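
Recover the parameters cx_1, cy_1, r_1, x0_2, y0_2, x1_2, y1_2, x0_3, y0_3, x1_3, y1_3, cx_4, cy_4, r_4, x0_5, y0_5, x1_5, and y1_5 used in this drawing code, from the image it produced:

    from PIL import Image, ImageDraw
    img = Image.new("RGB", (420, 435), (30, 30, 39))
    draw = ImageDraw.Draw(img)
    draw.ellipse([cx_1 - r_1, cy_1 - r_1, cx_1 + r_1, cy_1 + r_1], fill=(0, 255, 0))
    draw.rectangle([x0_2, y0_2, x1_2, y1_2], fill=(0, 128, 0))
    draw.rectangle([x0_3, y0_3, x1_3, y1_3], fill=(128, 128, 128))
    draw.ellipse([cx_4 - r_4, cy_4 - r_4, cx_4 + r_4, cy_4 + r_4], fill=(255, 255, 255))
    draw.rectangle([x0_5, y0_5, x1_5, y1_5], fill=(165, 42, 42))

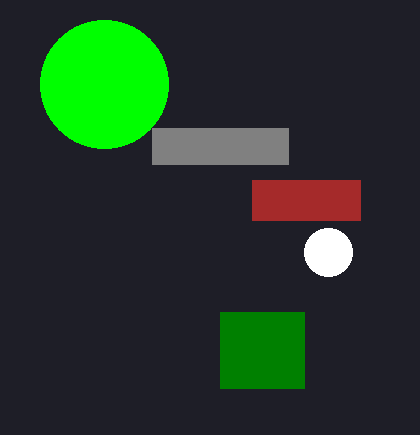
cx_1 = 104; cy_1 = 84; r_1 = 64; x0_2 = 220; y0_2 = 312; x1_2 = 304; y1_2 = 388; x0_3 = 152; y0_3 = 128; x1_3 = 288; y1_3 = 164; cx_4 = 328; cy_4 = 252; r_4 = 24; x0_5 = 252; y0_5 = 180; x1_5 = 360; y1_5 = 220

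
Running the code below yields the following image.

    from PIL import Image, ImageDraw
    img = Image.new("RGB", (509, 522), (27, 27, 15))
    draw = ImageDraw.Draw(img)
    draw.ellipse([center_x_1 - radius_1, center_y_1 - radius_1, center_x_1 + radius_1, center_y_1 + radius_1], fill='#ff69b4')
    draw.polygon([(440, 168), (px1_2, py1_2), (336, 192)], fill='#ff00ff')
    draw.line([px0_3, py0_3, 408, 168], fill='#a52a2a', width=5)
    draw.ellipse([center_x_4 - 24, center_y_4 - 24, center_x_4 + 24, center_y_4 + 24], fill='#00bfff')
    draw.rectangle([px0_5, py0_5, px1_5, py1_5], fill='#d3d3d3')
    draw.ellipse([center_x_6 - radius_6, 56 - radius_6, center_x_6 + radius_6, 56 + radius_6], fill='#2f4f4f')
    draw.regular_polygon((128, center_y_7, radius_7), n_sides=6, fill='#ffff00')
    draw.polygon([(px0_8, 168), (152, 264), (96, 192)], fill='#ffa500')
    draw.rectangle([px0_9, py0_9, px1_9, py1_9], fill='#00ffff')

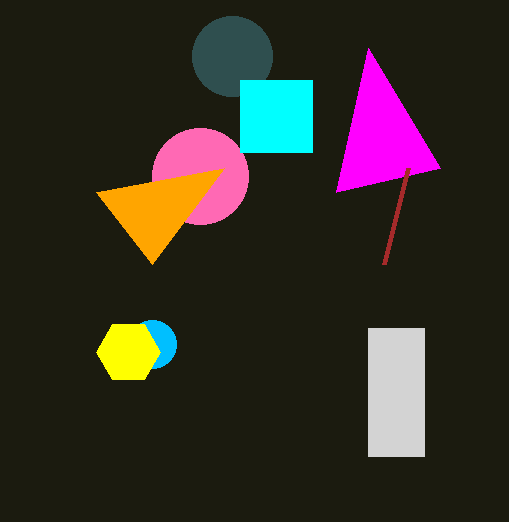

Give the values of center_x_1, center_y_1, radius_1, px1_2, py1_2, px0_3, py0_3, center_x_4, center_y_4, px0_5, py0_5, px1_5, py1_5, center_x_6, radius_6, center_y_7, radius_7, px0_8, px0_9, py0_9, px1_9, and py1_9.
center_x_1 = 200; center_y_1 = 176; radius_1 = 48; px1_2 = 368; py1_2 = 48; px0_3 = 384; py0_3 = 264; center_x_4 = 152; center_y_4 = 344; px0_5 = 368; py0_5 = 328; px1_5 = 424; py1_5 = 456; center_x_6 = 232; radius_6 = 40; center_y_7 = 352; radius_7 = 32; px0_8 = 224; px0_9 = 240; py0_9 = 80; px1_9 = 312; py1_9 = 152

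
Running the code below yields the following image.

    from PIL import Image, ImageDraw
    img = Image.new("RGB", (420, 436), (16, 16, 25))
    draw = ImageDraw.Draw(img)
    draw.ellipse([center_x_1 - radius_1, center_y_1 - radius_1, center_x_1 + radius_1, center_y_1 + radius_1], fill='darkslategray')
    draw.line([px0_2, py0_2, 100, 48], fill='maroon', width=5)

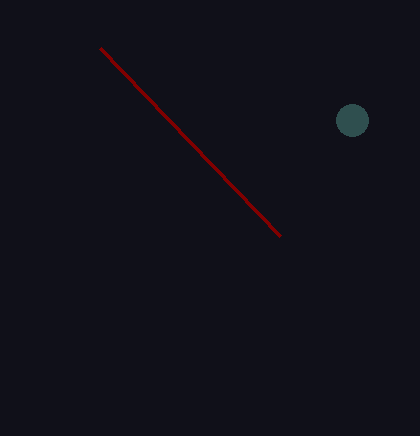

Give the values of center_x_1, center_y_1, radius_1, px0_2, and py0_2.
center_x_1 = 352; center_y_1 = 120; radius_1 = 16; px0_2 = 280; py0_2 = 236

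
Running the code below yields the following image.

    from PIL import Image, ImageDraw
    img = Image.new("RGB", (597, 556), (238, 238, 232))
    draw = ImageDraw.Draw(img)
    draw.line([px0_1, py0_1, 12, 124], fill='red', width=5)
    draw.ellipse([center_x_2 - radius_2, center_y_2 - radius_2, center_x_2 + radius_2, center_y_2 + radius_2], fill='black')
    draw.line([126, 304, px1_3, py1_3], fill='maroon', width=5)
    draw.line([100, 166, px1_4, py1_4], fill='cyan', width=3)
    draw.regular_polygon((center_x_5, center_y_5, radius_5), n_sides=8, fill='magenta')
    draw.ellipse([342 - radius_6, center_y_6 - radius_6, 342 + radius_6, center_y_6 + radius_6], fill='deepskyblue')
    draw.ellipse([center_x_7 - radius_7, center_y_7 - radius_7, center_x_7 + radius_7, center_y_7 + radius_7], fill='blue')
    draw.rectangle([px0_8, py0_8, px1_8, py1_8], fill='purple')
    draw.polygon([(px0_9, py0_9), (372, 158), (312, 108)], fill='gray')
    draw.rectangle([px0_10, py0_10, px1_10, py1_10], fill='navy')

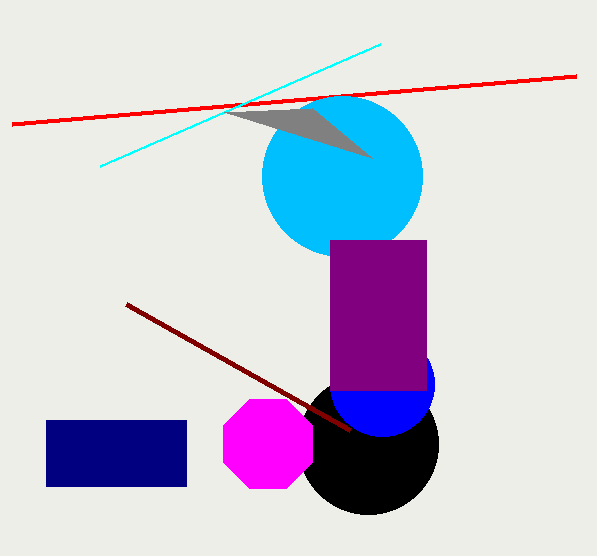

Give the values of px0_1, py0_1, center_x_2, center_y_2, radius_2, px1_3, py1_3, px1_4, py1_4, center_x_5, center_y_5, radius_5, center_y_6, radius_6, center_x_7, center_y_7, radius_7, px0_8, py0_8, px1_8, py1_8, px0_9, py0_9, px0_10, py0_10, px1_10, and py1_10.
px0_1 = 576, py0_1 = 76, center_x_2 = 368, center_y_2 = 444, radius_2 = 70, px1_3 = 350, py1_3 = 430, px1_4 = 380, py1_4 = 44, center_x_5 = 268, center_y_5 = 444, radius_5 = 48, center_y_6 = 176, radius_6 = 80, center_x_7 = 382, center_y_7 = 384, radius_7 = 52, px0_8 = 330, py0_8 = 240, px1_8 = 426, py1_8 = 390, px0_9 = 224, py0_9 = 112, px0_10 = 46, py0_10 = 420, px1_10 = 186, py1_10 = 486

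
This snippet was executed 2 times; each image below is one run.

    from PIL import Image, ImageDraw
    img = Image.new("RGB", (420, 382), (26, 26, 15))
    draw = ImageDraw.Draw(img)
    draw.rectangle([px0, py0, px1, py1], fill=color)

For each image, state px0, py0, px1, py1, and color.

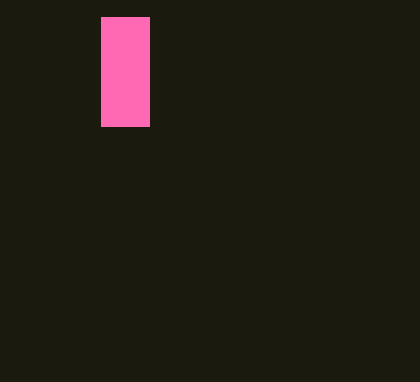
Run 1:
px0 = 101
py0 = 17
px1 = 149
py1 = 126
color = 'hotpink'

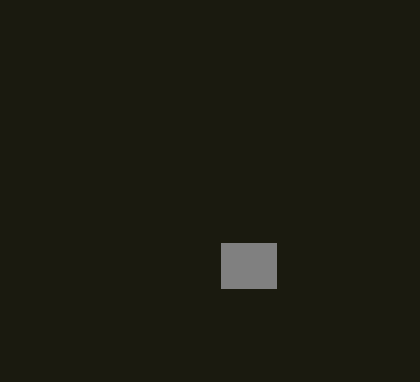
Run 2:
px0 = 221, py0 = 243, px1 = 276, py1 = 288, color = 'gray'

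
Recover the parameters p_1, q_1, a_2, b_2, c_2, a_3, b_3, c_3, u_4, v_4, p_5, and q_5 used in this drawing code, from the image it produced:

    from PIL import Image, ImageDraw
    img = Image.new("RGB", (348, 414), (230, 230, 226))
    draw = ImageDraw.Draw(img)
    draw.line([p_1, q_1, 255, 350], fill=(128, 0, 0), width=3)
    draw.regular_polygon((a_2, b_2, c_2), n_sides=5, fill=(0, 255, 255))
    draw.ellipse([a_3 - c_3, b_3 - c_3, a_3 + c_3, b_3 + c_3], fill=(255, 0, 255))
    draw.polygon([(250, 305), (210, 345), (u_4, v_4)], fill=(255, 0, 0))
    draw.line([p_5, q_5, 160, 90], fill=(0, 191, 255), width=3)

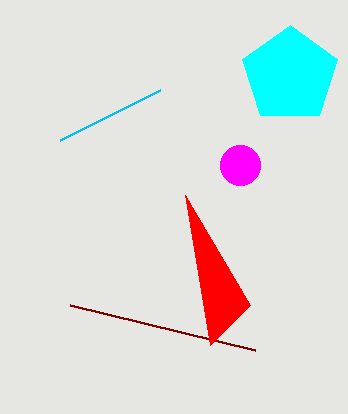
p_1 = 70; q_1 = 305; a_2 = 290; b_2 = 75; c_2 = 50; a_3 = 240; b_3 = 165; c_3 = 20; u_4 = 185; v_4 = 195; p_5 = 60; q_5 = 140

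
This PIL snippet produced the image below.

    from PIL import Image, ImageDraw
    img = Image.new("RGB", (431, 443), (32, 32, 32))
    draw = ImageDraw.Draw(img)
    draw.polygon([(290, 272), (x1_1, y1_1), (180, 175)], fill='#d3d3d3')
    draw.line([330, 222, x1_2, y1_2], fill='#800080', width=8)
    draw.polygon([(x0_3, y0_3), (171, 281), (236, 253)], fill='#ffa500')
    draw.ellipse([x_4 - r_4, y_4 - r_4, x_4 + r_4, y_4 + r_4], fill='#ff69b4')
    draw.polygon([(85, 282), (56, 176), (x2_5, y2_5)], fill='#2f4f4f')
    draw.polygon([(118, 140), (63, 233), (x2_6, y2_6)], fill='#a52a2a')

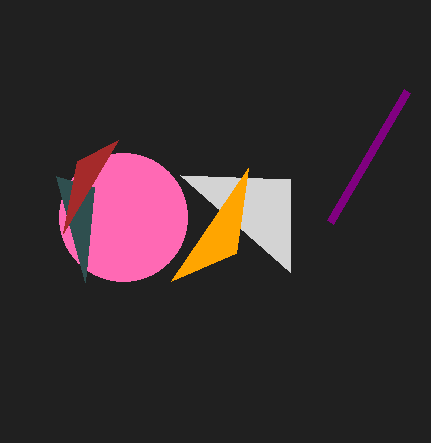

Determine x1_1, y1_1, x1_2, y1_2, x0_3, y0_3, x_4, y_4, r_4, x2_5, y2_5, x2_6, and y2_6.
x1_1 = 290
y1_1 = 179
x1_2 = 407
y1_2 = 91
x0_3 = 248
y0_3 = 168
x_4 = 123
y_4 = 217
r_4 = 64
x2_5 = 94
y2_5 = 187
x2_6 = 77
y2_6 = 161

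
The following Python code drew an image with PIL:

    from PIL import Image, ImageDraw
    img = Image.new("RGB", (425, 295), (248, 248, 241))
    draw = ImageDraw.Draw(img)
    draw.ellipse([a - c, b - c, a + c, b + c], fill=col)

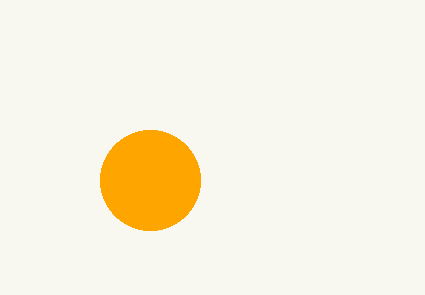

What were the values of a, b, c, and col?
a = 150, b = 180, c = 50, col = 'orange'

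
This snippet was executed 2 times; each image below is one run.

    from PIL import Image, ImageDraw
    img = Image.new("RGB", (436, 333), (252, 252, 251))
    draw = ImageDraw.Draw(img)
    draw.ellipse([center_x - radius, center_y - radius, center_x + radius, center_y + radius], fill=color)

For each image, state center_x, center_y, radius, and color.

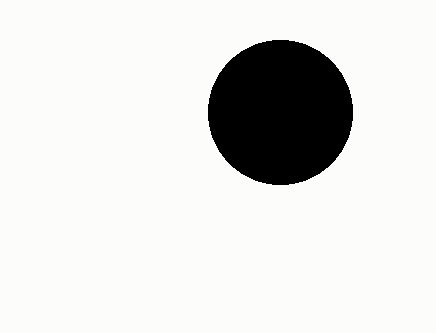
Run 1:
center_x = 280; center_y = 112; radius = 72; color = 'black'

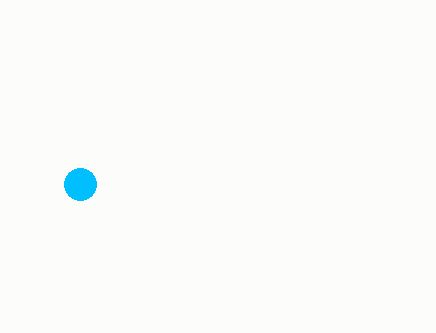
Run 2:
center_x = 80; center_y = 184; radius = 16; color = 'deepskyblue'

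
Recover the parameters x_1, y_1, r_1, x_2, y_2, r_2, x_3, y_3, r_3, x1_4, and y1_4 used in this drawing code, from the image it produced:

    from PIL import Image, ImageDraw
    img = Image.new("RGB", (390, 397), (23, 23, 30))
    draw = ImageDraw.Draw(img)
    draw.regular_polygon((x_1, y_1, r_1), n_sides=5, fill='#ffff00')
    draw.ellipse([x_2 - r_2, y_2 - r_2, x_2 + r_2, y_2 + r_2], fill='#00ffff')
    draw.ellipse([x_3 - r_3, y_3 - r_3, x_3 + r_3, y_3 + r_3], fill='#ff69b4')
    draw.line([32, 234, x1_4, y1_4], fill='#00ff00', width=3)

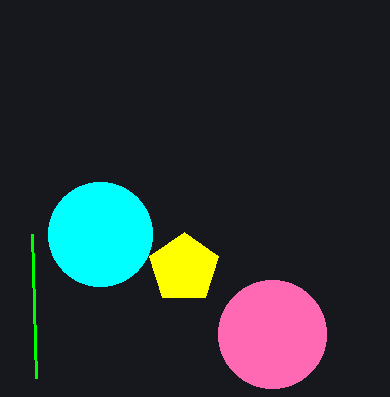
x_1 = 184; y_1 = 268; r_1 = 36; x_2 = 100; y_2 = 234; r_2 = 52; x_3 = 272; y_3 = 334; r_3 = 54; x1_4 = 36; y1_4 = 378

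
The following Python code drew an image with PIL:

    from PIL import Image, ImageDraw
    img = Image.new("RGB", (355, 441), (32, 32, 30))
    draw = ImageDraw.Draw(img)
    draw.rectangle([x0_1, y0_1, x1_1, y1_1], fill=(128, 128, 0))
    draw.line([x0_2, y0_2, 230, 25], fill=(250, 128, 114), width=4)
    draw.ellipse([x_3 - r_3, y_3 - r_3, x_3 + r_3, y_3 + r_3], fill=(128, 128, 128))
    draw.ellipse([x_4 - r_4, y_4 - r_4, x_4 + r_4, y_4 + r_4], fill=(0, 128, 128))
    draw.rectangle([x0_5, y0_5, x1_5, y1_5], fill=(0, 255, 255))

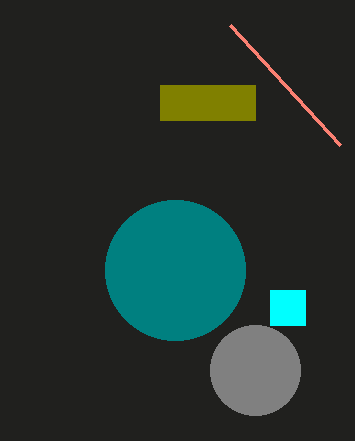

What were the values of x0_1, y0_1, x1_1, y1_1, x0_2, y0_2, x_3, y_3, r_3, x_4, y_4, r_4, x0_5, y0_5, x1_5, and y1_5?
x0_1 = 160, y0_1 = 85, x1_1 = 255, y1_1 = 120, x0_2 = 340, y0_2 = 145, x_3 = 255, y_3 = 370, r_3 = 45, x_4 = 175, y_4 = 270, r_4 = 70, x0_5 = 270, y0_5 = 290, x1_5 = 305, y1_5 = 325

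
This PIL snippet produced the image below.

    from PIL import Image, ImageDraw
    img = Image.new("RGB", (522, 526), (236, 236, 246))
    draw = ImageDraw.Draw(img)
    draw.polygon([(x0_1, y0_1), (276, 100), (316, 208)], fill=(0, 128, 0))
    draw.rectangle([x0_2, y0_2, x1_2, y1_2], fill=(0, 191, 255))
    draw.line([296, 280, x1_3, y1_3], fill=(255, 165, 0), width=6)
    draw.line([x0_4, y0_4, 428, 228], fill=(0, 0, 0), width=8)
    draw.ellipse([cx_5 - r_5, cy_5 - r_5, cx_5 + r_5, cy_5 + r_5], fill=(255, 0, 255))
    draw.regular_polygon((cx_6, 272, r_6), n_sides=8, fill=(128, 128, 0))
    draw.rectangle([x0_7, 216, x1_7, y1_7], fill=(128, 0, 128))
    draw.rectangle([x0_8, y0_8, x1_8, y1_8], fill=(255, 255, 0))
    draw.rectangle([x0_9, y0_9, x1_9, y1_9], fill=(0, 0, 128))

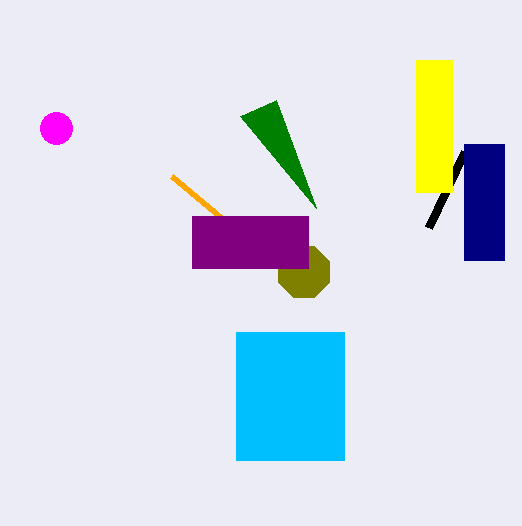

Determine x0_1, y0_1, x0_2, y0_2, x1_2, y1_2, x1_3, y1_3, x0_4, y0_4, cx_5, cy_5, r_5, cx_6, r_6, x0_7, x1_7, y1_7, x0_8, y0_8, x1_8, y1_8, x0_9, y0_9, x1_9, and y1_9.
x0_1 = 240; y0_1 = 116; x0_2 = 236; y0_2 = 332; x1_2 = 344; y1_2 = 460; x1_3 = 172; y1_3 = 176; x0_4 = 464; y0_4 = 152; cx_5 = 56; cy_5 = 128; r_5 = 16; cx_6 = 304; r_6 = 28; x0_7 = 192; x1_7 = 308; y1_7 = 268; x0_8 = 416; y0_8 = 60; x1_8 = 452; y1_8 = 192; x0_9 = 464; y0_9 = 144; x1_9 = 504; y1_9 = 260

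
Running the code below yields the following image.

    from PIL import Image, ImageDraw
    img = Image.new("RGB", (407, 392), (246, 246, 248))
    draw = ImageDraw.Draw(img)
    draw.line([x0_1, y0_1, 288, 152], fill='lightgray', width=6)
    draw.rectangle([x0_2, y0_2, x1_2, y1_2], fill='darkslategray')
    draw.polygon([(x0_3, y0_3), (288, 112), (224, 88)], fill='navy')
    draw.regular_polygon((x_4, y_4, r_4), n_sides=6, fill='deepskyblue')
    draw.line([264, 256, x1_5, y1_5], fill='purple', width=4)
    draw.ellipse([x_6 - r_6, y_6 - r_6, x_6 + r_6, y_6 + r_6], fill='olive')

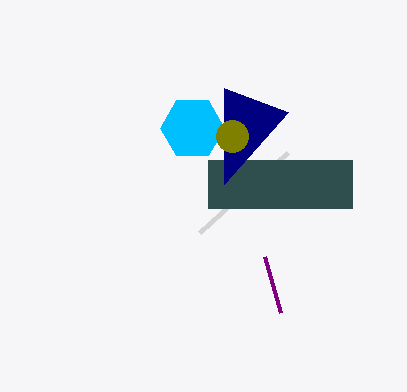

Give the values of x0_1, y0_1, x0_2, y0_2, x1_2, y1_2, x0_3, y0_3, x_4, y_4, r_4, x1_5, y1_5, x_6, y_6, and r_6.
x0_1 = 200; y0_1 = 232; x0_2 = 208; y0_2 = 160; x1_2 = 352; y1_2 = 208; x0_3 = 224; y0_3 = 184; x_4 = 192; y_4 = 128; r_4 = 32; x1_5 = 280; y1_5 = 312; x_6 = 232; y_6 = 136; r_6 = 16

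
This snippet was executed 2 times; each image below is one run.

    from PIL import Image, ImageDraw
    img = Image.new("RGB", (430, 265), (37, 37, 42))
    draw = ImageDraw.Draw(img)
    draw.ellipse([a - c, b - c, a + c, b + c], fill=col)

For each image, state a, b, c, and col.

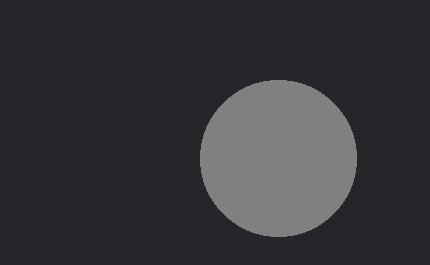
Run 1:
a = 278
b = 158
c = 78
col = 'gray'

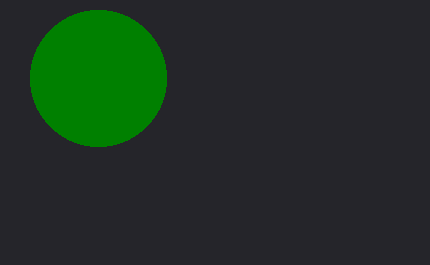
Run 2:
a = 98; b = 78; c = 68; col = 'green'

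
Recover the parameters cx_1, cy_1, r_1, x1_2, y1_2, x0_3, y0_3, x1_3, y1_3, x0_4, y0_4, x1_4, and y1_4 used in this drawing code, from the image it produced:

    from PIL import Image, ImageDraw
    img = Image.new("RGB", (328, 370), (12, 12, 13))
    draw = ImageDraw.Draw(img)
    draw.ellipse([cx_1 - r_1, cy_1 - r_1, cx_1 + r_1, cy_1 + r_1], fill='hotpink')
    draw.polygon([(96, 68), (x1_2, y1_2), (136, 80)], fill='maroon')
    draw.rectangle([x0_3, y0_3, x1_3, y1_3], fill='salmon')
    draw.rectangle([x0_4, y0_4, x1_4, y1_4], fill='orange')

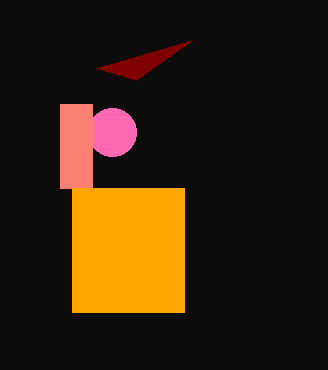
cx_1 = 112, cy_1 = 132, r_1 = 24, x1_2 = 192, y1_2 = 40, x0_3 = 60, y0_3 = 104, x1_3 = 92, y1_3 = 188, x0_4 = 72, y0_4 = 188, x1_4 = 184, y1_4 = 312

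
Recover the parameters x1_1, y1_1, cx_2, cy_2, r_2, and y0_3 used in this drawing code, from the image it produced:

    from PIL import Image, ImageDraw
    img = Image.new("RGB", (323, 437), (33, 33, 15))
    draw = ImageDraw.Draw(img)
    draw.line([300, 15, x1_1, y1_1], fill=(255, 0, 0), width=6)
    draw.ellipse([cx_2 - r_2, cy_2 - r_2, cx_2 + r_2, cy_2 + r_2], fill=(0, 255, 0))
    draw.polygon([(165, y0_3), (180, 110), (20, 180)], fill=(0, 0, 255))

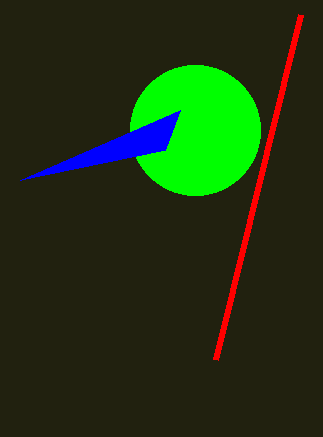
x1_1 = 215
y1_1 = 360
cx_2 = 195
cy_2 = 130
r_2 = 65
y0_3 = 150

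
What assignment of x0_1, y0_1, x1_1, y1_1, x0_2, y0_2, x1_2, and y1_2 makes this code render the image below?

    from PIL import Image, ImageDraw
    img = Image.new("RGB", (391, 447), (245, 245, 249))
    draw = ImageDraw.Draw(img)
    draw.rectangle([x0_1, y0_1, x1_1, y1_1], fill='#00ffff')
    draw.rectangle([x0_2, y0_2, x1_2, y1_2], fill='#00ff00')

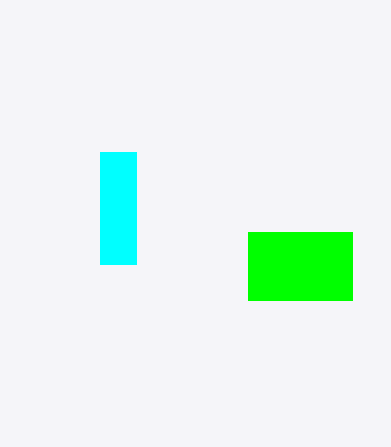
x0_1 = 100; y0_1 = 152; x1_1 = 136; y1_1 = 264; x0_2 = 248; y0_2 = 232; x1_2 = 352; y1_2 = 300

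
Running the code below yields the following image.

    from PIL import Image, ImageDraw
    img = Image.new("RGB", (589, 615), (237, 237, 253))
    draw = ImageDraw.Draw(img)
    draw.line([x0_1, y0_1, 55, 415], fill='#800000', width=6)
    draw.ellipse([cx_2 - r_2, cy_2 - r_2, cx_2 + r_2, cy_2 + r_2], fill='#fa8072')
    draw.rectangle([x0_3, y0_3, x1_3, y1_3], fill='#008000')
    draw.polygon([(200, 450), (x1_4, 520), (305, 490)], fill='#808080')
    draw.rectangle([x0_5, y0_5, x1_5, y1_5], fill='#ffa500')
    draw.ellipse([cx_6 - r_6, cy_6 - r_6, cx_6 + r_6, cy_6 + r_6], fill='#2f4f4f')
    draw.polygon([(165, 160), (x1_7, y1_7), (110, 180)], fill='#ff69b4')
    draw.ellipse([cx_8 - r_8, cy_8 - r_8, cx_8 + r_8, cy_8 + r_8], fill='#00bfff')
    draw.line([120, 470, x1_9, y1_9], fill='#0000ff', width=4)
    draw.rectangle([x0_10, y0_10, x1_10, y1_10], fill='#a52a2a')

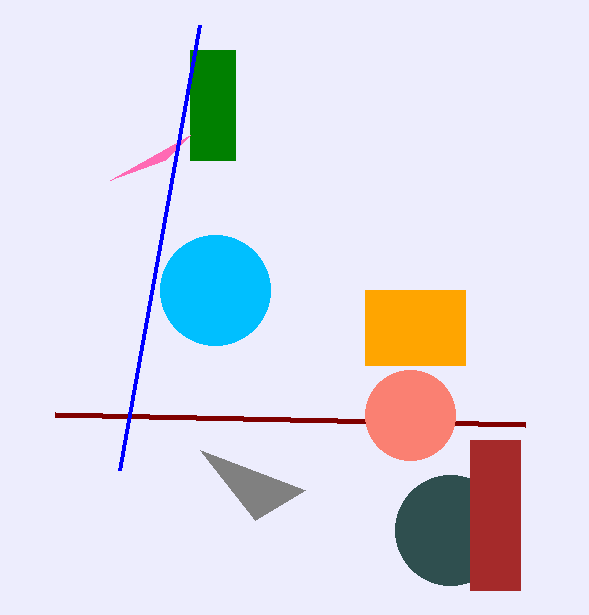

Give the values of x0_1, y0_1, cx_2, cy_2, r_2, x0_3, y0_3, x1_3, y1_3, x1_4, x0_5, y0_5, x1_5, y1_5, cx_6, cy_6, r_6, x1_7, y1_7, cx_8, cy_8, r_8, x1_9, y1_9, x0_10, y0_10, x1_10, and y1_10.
x0_1 = 525; y0_1 = 425; cx_2 = 410; cy_2 = 415; r_2 = 45; x0_3 = 190; y0_3 = 50; x1_3 = 235; y1_3 = 160; x1_4 = 255; x0_5 = 365; y0_5 = 290; x1_5 = 465; y1_5 = 365; cx_6 = 450; cy_6 = 530; r_6 = 55; x1_7 = 190; y1_7 = 135; cx_8 = 215; cy_8 = 290; r_8 = 55; x1_9 = 200; y1_9 = 25; x0_10 = 470; y0_10 = 440; x1_10 = 520; y1_10 = 590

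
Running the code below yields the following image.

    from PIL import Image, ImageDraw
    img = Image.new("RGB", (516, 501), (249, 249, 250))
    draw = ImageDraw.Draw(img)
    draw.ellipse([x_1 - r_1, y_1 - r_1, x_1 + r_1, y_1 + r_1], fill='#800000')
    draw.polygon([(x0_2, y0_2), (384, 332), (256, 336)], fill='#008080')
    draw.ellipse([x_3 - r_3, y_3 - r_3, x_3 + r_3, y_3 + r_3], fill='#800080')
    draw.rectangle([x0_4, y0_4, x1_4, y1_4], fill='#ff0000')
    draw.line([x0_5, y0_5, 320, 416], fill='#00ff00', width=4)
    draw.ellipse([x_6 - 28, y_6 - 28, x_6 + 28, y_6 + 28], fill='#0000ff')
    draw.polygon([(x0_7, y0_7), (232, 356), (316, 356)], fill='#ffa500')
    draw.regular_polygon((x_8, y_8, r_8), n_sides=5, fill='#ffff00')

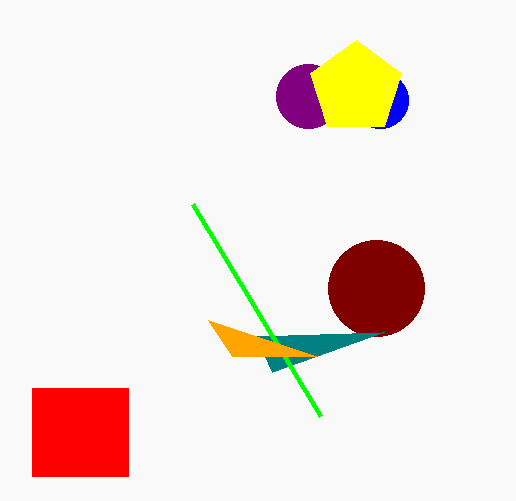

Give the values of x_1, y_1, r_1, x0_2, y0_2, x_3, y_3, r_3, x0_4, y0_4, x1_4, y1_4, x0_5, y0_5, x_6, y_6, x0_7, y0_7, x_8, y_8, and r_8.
x_1 = 376; y_1 = 288; r_1 = 48; x0_2 = 272; y0_2 = 372; x_3 = 308; y_3 = 96; r_3 = 32; x0_4 = 32; y0_4 = 388; x1_4 = 128; y1_4 = 476; x0_5 = 192; y0_5 = 204; x_6 = 380; y_6 = 100; x0_7 = 208; y0_7 = 320; x_8 = 356; y_8 = 88; r_8 = 48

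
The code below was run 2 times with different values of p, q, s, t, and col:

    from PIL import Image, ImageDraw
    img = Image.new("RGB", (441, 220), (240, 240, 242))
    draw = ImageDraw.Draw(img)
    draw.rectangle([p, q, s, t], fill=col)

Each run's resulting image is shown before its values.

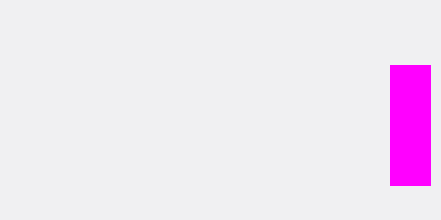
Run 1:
p = 390
q = 65
s = 430
t = 185
col = 'magenta'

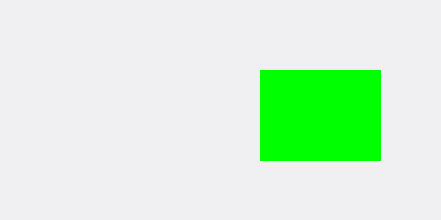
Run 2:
p = 260; q = 70; s = 380; t = 160; col = 'lime'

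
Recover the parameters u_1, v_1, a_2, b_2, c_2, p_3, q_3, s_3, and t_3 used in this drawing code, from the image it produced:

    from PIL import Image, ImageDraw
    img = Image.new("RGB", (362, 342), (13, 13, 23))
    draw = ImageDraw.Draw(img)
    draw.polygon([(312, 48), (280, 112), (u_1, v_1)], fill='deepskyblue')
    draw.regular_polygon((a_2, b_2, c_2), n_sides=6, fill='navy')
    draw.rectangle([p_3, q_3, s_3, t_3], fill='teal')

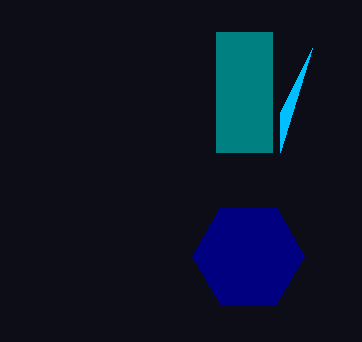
u_1 = 280, v_1 = 152, a_2 = 248, b_2 = 256, c_2 = 56, p_3 = 216, q_3 = 32, s_3 = 272, t_3 = 152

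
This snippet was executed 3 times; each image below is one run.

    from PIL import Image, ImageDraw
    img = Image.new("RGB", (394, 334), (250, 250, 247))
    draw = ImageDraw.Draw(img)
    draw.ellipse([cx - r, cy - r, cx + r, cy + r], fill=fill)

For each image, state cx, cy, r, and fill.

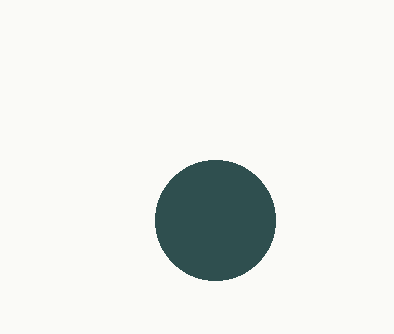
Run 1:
cx = 215, cy = 220, r = 60, fill = 'darkslategray'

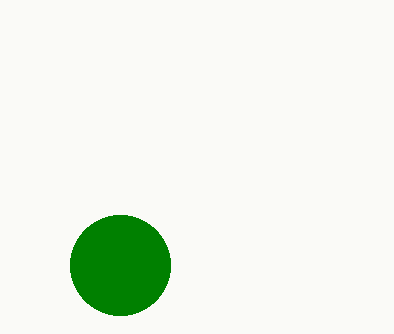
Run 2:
cx = 120
cy = 265
r = 50
fill = 'green'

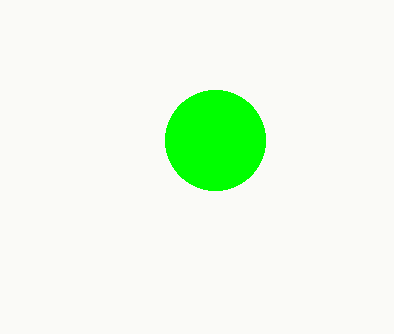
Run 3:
cx = 215, cy = 140, r = 50, fill = 'lime'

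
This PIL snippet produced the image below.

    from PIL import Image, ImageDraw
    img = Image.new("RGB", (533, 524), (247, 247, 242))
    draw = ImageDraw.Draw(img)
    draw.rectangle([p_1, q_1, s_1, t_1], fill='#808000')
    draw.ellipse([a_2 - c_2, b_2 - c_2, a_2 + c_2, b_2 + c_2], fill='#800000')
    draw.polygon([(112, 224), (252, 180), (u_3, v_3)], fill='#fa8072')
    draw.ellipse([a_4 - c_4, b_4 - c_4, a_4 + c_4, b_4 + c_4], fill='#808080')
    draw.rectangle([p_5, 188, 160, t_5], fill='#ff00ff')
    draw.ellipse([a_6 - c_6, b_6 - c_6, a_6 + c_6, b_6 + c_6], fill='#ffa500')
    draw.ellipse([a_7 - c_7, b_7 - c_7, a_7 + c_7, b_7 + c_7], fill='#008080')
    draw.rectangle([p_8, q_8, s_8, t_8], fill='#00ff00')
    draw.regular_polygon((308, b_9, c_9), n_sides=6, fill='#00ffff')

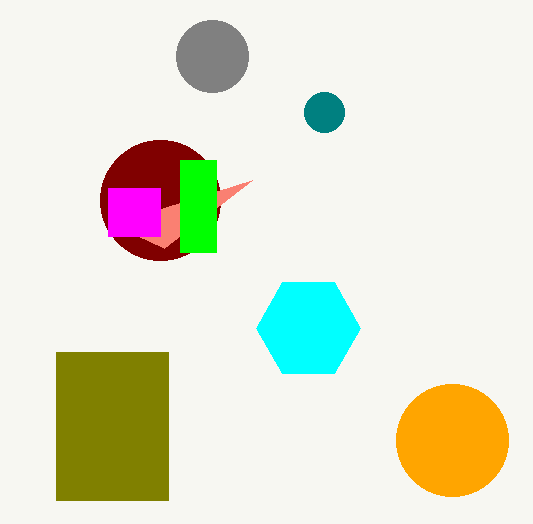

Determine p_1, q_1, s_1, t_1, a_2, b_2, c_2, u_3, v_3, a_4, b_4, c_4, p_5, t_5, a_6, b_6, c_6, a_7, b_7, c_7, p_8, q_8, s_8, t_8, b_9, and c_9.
p_1 = 56, q_1 = 352, s_1 = 168, t_1 = 500, a_2 = 160, b_2 = 200, c_2 = 60, u_3 = 164, v_3 = 248, a_4 = 212, b_4 = 56, c_4 = 36, p_5 = 108, t_5 = 236, a_6 = 452, b_6 = 440, c_6 = 56, a_7 = 324, b_7 = 112, c_7 = 20, p_8 = 180, q_8 = 160, s_8 = 216, t_8 = 252, b_9 = 328, c_9 = 52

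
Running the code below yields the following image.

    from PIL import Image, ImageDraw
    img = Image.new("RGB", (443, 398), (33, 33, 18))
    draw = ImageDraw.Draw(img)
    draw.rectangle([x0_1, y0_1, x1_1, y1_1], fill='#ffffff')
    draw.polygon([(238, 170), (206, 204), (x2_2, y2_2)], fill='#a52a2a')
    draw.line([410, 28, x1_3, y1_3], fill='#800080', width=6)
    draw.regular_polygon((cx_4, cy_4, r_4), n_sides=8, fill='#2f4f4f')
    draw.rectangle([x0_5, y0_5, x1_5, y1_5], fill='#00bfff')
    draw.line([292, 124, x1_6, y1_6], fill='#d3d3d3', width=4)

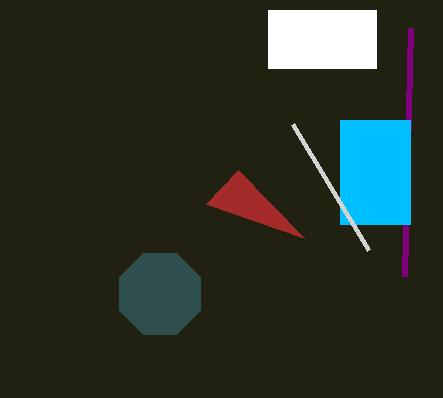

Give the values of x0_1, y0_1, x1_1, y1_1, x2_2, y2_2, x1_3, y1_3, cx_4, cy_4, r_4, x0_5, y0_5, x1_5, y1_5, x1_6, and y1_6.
x0_1 = 268
y0_1 = 10
x1_1 = 376
y1_1 = 68
x2_2 = 304
y2_2 = 238
x1_3 = 404
y1_3 = 276
cx_4 = 160
cy_4 = 294
r_4 = 44
x0_5 = 340
y0_5 = 120
x1_5 = 410
y1_5 = 224
x1_6 = 368
y1_6 = 250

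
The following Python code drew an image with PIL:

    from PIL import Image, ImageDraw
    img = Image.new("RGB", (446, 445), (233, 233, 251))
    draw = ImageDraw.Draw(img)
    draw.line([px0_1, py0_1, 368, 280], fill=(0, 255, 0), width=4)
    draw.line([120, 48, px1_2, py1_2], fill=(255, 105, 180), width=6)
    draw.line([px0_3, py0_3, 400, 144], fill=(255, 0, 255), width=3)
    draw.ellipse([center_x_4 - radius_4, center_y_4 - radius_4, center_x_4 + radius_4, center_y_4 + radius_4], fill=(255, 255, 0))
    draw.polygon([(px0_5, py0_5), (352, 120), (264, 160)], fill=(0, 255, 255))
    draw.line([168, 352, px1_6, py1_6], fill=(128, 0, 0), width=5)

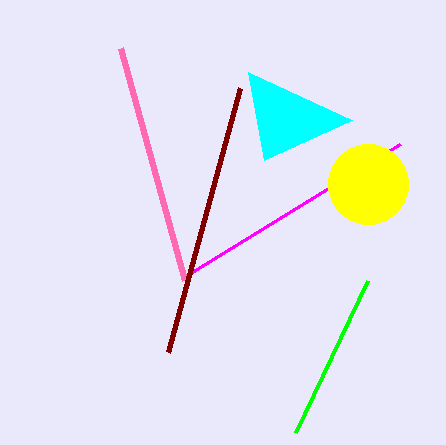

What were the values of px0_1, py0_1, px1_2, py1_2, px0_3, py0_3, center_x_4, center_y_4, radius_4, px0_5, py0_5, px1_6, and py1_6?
px0_1 = 296
py0_1 = 432
px1_2 = 184
py1_2 = 280
px0_3 = 192
py0_3 = 272
center_x_4 = 368
center_y_4 = 184
radius_4 = 40
px0_5 = 248
py0_5 = 72
px1_6 = 240
py1_6 = 88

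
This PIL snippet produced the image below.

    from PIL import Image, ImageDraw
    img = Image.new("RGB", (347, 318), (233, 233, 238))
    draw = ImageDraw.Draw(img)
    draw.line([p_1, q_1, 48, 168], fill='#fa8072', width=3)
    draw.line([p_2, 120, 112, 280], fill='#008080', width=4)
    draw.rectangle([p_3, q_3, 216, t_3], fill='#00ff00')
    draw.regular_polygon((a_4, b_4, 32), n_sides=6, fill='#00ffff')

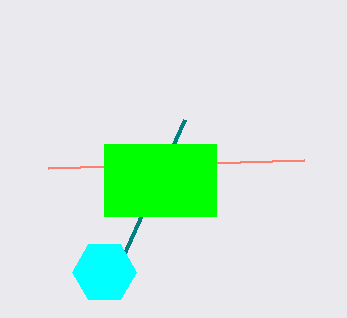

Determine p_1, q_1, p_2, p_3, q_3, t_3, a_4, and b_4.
p_1 = 304; q_1 = 160; p_2 = 184; p_3 = 104; q_3 = 144; t_3 = 216; a_4 = 104; b_4 = 272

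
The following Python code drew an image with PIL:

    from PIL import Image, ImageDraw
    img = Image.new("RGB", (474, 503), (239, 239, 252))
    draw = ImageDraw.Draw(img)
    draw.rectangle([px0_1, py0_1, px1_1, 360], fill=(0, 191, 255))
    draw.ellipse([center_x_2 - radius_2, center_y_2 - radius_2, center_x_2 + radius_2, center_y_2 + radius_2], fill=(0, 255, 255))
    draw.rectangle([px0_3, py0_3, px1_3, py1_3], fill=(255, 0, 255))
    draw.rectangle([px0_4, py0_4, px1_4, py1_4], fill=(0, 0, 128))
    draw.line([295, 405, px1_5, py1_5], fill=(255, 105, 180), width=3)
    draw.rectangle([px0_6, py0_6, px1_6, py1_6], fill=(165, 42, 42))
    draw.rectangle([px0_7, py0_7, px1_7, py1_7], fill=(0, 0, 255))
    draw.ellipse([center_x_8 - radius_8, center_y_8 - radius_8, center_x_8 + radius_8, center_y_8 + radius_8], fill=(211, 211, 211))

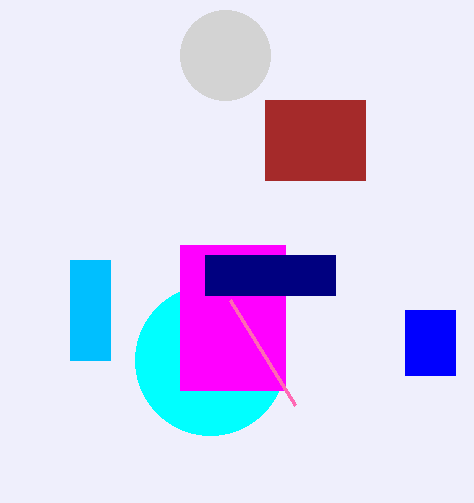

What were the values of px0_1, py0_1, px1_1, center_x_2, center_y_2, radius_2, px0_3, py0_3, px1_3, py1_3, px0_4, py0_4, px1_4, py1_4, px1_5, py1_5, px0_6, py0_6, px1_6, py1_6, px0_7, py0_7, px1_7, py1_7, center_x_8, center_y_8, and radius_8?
px0_1 = 70, py0_1 = 260, px1_1 = 110, center_x_2 = 210, center_y_2 = 360, radius_2 = 75, px0_3 = 180, py0_3 = 245, px1_3 = 285, py1_3 = 390, px0_4 = 205, py0_4 = 255, px1_4 = 335, py1_4 = 295, px1_5 = 230, py1_5 = 300, px0_6 = 265, py0_6 = 100, px1_6 = 365, py1_6 = 180, px0_7 = 405, py0_7 = 310, px1_7 = 455, py1_7 = 375, center_x_8 = 225, center_y_8 = 55, radius_8 = 45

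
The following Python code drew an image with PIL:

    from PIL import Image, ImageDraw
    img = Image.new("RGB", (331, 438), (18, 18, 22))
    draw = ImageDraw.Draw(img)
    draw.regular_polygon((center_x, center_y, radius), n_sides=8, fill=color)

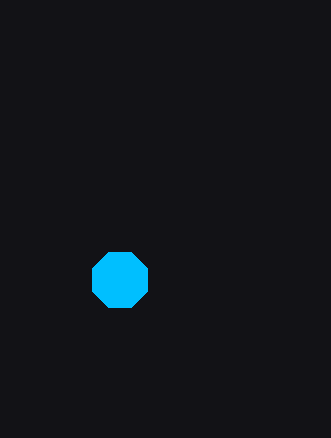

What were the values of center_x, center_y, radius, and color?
center_x = 120
center_y = 280
radius = 30
color = 'deepskyblue'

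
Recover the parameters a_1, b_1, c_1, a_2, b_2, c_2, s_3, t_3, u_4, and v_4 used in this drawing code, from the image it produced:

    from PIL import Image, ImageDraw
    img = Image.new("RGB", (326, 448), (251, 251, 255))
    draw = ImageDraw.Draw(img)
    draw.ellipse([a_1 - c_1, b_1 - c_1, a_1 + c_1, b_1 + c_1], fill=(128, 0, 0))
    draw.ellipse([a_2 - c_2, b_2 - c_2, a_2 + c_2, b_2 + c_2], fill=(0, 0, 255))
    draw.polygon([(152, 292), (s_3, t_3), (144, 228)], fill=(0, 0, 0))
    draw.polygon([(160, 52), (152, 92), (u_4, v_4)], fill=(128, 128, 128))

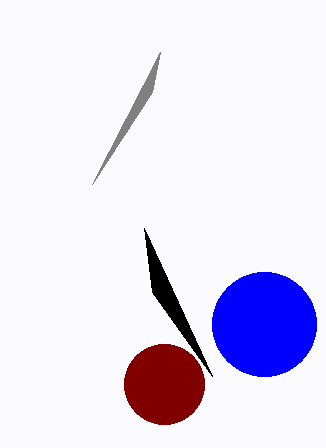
a_1 = 164, b_1 = 384, c_1 = 40, a_2 = 264, b_2 = 324, c_2 = 52, s_3 = 212, t_3 = 376, u_4 = 92, v_4 = 184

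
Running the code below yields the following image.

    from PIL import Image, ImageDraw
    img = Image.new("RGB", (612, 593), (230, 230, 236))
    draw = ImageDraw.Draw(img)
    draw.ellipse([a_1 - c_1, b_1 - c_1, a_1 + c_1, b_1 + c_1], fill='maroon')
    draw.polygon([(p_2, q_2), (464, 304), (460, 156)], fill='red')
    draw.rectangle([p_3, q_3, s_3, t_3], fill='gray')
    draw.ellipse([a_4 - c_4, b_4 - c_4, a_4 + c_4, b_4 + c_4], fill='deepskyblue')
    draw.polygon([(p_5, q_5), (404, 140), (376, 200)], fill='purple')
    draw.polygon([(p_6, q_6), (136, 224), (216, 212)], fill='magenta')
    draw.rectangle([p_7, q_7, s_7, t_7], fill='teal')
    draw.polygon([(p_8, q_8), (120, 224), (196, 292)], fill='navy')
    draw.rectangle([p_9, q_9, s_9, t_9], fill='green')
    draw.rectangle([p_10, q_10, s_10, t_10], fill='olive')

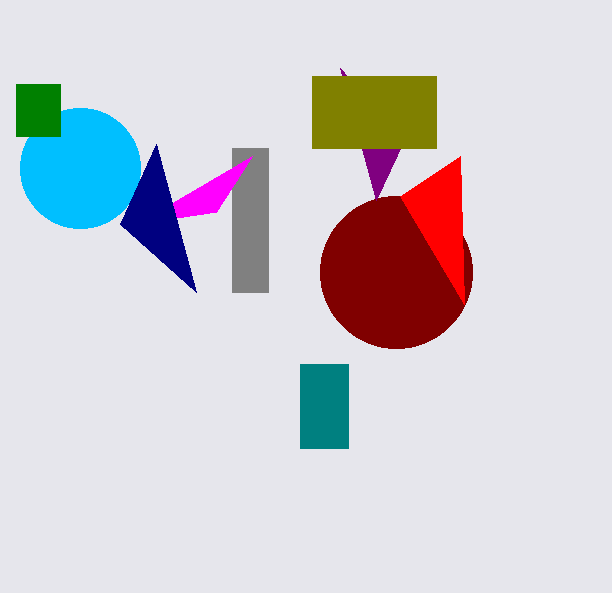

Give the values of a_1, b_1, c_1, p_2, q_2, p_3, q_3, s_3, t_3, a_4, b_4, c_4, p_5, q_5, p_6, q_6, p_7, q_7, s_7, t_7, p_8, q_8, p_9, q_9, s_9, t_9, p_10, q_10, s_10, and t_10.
a_1 = 396, b_1 = 272, c_1 = 76, p_2 = 400, q_2 = 196, p_3 = 232, q_3 = 148, s_3 = 268, t_3 = 292, a_4 = 80, b_4 = 168, c_4 = 60, p_5 = 340, q_5 = 68, p_6 = 252, q_6 = 156, p_7 = 300, q_7 = 364, s_7 = 348, t_7 = 448, p_8 = 156, q_8 = 144, p_9 = 16, q_9 = 84, s_9 = 60, t_9 = 136, p_10 = 312, q_10 = 76, s_10 = 436, t_10 = 148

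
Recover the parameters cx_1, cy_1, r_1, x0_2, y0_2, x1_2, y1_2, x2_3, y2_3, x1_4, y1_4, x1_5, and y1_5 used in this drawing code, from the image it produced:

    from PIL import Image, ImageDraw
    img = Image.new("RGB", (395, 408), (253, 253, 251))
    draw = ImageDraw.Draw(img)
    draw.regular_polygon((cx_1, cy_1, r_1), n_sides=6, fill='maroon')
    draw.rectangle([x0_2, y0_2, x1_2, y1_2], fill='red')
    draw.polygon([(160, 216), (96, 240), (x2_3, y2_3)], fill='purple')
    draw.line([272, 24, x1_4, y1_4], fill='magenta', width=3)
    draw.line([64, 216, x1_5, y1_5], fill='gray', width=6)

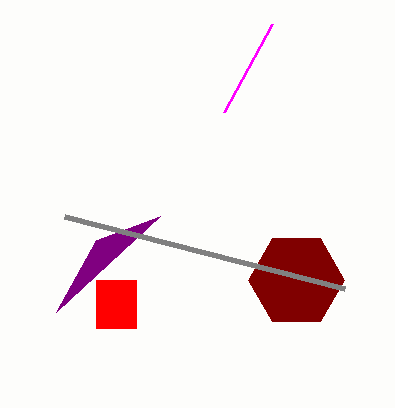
cx_1 = 296; cy_1 = 280; r_1 = 48; x0_2 = 96; y0_2 = 280; x1_2 = 136; y1_2 = 328; x2_3 = 56; y2_3 = 312; x1_4 = 224; y1_4 = 112; x1_5 = 344; y1_5 = 288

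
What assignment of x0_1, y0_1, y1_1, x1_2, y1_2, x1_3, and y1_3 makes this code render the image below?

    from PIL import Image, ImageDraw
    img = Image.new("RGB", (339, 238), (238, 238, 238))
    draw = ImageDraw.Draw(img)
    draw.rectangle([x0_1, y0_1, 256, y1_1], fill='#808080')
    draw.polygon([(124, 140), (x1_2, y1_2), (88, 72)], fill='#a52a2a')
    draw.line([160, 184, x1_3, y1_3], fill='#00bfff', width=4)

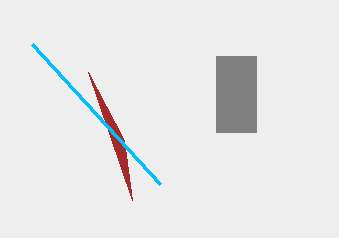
x0_1 = 216
y0_1 = 56
y1_1 = 132
x1_2 = 132
y1_2 = 200
x1_3 = 32
y1_3 = 44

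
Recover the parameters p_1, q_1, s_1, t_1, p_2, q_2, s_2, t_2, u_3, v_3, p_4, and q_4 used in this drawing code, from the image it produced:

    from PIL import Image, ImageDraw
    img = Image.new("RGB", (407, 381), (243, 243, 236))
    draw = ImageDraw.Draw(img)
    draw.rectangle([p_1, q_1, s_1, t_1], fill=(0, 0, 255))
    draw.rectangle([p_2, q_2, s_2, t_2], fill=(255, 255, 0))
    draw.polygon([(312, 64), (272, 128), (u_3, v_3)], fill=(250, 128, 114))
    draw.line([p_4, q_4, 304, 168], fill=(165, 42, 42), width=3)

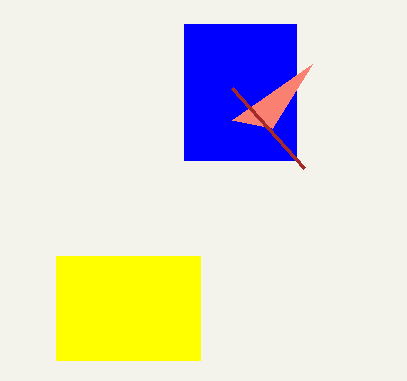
p_1 = 184; q_1 = 24; s_1 = 296; t_1 = 160; p_2 = 56; q_2 = 256; s_2 = 200; t_2 = 360; u_3 = 232; v_3 = 120; p_4 = 232; q_4 = 88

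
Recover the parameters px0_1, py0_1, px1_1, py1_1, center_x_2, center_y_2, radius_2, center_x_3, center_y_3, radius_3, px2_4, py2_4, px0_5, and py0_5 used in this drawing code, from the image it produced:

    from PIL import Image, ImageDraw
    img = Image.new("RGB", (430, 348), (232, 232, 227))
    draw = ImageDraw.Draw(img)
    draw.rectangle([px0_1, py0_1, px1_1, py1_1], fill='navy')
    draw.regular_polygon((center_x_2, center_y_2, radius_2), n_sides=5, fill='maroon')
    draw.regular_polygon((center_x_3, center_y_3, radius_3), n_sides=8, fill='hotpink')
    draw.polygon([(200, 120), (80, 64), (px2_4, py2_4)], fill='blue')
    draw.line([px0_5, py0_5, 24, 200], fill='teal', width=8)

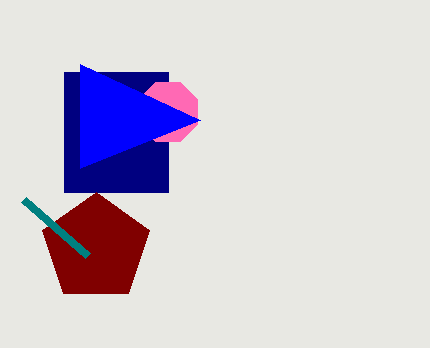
px0_1 = 64, py0_1 = 72, px1_1 = 168, py1_1 = 192, center_x_2 = 96, center_y_2 = 248, radius_2 = 56, center_x_3 = 168, center_y_3 = 112, radius_3 = 32, px2_4 = 80, py2_4 = 168, px0_5 = 88, py0_5 = 256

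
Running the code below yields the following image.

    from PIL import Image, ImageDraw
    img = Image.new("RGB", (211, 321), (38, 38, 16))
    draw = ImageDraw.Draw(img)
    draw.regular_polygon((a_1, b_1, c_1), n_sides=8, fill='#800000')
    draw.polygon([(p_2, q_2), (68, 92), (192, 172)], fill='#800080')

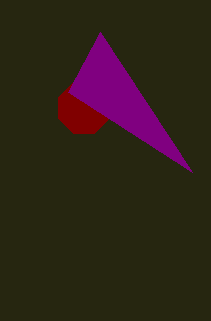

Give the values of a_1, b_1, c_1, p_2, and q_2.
a_1 = 84
b_1 = 108
c_1 = 28
p_2 = 100
q_2 = 32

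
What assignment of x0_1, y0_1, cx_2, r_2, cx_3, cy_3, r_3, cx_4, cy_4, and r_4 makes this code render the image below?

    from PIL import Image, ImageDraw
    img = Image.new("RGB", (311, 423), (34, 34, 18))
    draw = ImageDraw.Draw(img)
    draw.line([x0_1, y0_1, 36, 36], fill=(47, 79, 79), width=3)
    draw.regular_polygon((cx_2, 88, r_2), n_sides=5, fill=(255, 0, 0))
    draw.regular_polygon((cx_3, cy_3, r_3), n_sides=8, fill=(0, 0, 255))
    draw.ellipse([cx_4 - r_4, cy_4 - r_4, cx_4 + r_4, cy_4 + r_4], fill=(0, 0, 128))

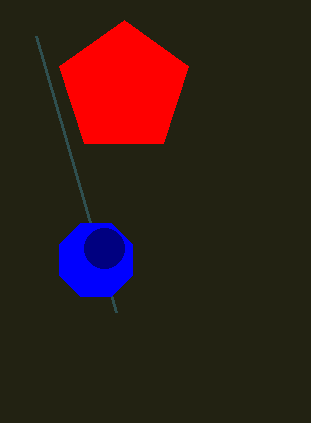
x0_1 = 116; y0_1 = 312; cx_2 = 124; r_2 = 68; cx_3 = 96; cy_3 = 260; r_3 = 40; cx_4 = 104; cy_4 = 248; r_4 = 20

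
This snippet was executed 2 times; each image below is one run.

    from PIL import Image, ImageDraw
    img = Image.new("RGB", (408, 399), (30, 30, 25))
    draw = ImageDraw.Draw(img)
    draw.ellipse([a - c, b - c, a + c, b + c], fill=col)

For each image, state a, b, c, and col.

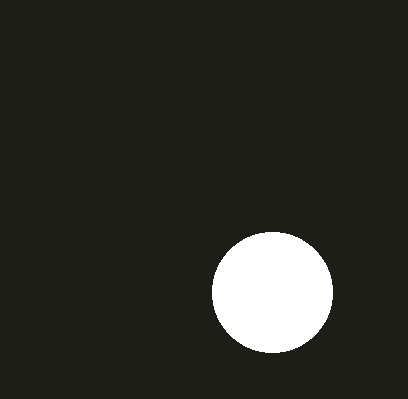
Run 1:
a = 272; b = 292; c = 60; col = 'white'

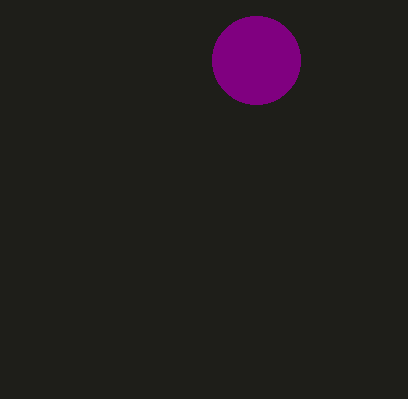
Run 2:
a = 256; b = 60; c = 44; col = 'purple'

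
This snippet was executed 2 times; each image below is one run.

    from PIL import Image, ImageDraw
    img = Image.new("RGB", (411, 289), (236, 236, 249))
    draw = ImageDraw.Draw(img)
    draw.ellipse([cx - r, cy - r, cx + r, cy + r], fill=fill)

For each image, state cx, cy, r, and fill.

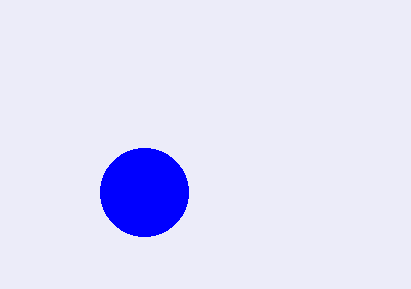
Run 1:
cx = 144; cy = 192; r = 44; fill = 'blue'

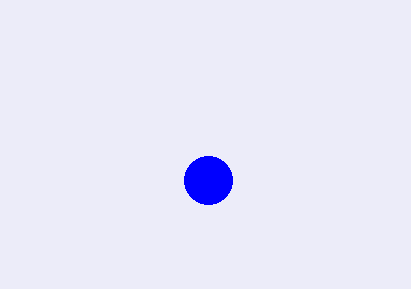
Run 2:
cx = 208
cy = 180
r = 24
fill = 'blue'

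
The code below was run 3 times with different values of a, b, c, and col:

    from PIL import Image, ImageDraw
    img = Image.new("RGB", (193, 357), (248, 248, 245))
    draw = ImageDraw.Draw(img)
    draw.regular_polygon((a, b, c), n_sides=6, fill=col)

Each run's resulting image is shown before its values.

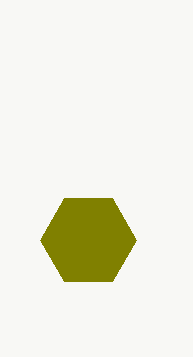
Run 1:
a = 88
b = 240
c = 48
col = 'olive'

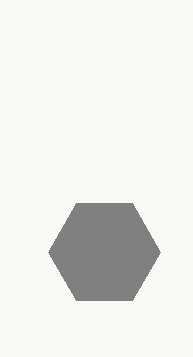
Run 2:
a = 104; b = 252; c = 56; col = 'gray'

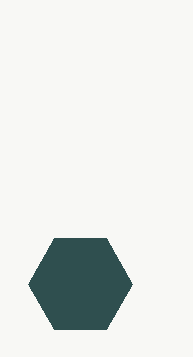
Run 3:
a = 80; b = 284; c = 52; col = 'darkslategray'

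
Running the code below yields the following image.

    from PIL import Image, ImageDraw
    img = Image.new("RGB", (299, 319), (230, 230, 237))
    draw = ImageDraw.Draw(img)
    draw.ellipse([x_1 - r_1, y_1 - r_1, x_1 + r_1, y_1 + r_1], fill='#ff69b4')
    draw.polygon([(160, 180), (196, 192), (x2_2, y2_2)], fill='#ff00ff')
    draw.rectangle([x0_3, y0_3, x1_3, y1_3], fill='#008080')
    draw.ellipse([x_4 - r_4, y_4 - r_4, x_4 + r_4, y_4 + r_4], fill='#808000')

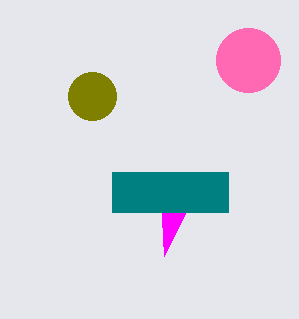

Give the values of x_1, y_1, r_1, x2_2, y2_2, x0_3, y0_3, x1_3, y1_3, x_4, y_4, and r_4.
x_1 = 248
y_1 = 60
r_1 = 32
x2_2 = 164
y2_2 = 256
x0_3 = 112
y0_3 = 172
x1_3 = 228
y1_3 = 212
x_4 = 92
y_4 = 96
r_4 = 24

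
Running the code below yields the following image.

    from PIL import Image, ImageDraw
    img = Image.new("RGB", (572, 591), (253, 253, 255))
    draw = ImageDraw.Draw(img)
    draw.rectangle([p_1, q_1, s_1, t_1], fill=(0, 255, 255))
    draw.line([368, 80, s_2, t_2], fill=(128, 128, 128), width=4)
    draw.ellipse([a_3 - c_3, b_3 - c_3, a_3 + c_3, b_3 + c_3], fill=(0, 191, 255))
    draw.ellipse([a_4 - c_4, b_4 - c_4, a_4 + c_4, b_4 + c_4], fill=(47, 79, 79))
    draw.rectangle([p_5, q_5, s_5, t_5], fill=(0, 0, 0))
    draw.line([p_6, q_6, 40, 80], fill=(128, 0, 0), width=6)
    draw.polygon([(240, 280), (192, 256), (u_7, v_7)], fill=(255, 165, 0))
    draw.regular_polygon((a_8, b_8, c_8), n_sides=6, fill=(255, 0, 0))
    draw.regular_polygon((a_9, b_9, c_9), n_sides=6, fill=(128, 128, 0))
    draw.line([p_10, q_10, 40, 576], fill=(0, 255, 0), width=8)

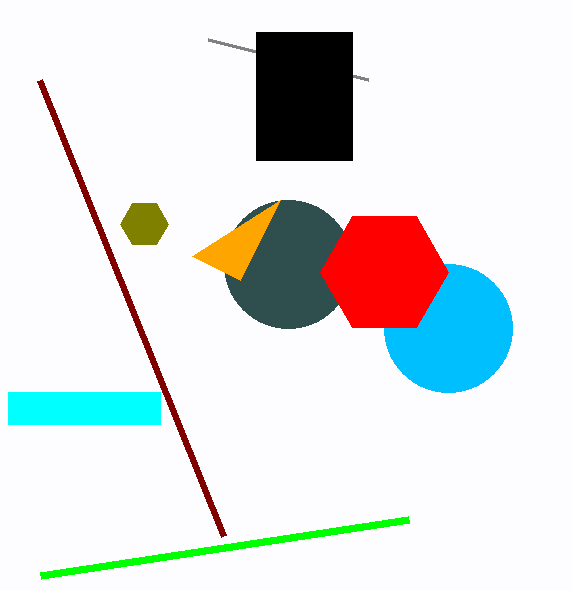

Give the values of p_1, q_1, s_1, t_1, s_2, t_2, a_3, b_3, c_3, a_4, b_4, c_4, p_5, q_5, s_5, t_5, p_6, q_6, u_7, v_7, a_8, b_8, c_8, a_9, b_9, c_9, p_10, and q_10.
p_1 = 8
q_1 = 392
s_1 = 160
t_1 = 424
s_2 = 208
t_2 = 40
a_3 = 448
b_3 = 328
c_3 = 64
a_4 = 288
b_4 = 264
c_4 = 64
p_5 = 256
q_5 = 32
s_5 = 352
t_5 = 160
p_6 = 224
q_6 = 536
u_7 = 280
v_7 = 200
a_8 = 384
b_8 = 272
c_8 = 64
a_9 = 144
b_9 = 224
c_9 = 24
p_10 = 408
q_10 = 520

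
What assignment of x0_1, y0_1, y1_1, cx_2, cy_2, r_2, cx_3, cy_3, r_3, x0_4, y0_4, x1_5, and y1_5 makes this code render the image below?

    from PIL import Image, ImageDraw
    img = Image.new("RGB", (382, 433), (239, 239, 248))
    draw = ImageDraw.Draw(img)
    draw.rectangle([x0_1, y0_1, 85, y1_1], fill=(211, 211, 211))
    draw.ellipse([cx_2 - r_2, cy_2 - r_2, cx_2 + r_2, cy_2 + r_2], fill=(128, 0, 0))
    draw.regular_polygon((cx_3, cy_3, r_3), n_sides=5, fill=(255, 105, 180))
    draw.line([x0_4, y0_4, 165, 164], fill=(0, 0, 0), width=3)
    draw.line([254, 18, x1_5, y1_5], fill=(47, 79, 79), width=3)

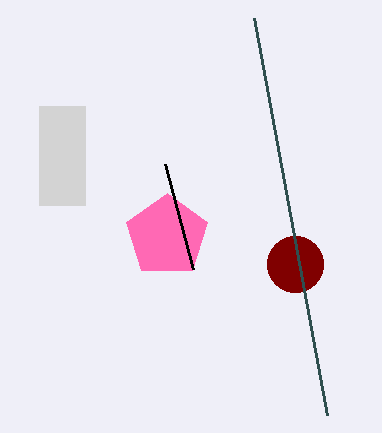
x0_1 = 39, y0_1 = 106, y1_1 = 205, cx_2 = 295, cy_2 = 264, r_2 = 28, cx_3 = 167, cy_3 = 236, r_3 = 43, x0_4 = 193, y0_4 = 269, x1_5 = 327, y1_5 = 415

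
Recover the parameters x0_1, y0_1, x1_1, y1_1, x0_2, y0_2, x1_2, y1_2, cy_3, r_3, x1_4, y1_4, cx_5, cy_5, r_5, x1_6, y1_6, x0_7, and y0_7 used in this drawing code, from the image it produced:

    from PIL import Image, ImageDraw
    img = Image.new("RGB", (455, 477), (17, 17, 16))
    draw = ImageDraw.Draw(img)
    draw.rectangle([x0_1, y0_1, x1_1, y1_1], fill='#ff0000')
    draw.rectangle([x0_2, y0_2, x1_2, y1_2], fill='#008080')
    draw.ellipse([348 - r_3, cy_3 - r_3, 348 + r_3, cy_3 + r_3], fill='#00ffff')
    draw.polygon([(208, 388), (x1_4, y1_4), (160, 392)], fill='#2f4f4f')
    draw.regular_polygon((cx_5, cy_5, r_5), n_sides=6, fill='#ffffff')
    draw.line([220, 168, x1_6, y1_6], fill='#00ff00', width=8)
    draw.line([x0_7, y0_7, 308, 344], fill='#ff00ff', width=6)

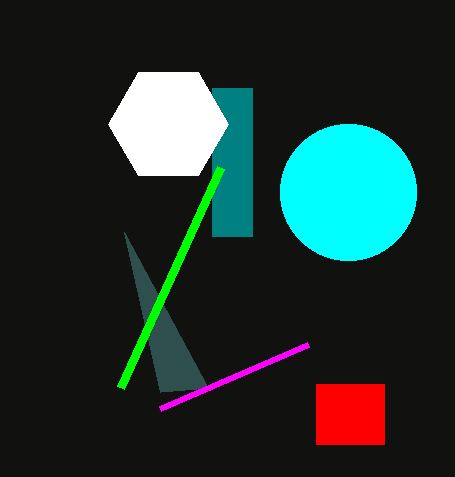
x0_1 = 316
y0_1 = 384
x1_1 = 384
y1_1 = 444
x0_2 = 212
y0_2 = 88
x1_2 = 252
y1_2 = 236
cy_3 = 192
r_3 = 68
x1_4 = 124
y1_4 = 232
cx_5 = 168
cy_5 = 124
r_5 = 60
x1_6 = 120
y1_6 = 388
x0_7 = 160
y0_7 = 408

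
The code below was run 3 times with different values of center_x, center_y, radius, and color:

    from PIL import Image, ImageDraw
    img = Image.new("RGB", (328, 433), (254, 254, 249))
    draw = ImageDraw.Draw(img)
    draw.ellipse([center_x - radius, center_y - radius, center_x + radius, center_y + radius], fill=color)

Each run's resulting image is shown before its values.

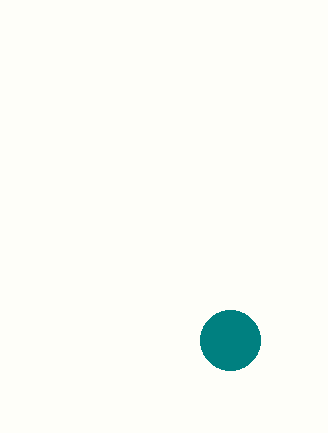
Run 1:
center_x = 230
center_y = 340
radius = 30
color = 'teal'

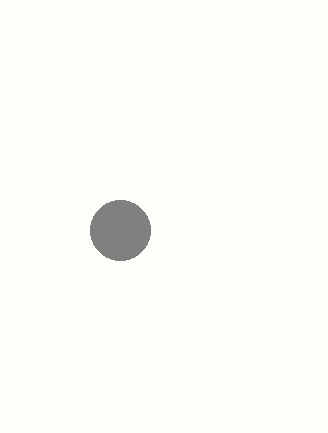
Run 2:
center_x = 120, center_y = 230, radius = 30, color = 'gray'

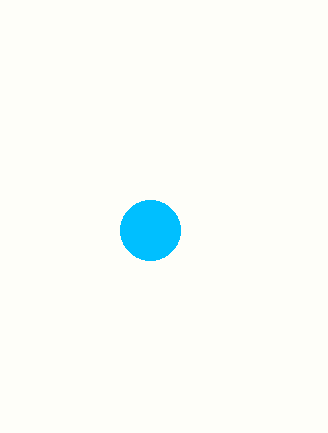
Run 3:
center_x = 150
center_y = 230
radius = 30
color = 'deepskyblue'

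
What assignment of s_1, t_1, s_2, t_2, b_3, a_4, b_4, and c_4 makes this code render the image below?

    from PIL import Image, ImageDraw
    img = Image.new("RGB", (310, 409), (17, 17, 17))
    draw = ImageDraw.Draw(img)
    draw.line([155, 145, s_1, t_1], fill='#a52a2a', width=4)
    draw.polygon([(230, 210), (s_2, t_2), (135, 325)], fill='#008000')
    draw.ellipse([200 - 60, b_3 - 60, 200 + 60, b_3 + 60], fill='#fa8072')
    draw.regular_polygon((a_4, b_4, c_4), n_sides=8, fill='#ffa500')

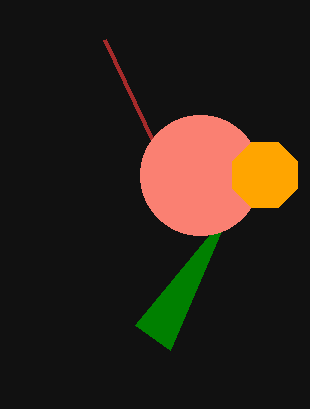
s_1 = 105, t_1 = 40, s_2 = 170, t_2 = 350, b_3 = 175, a_4 = 265, b_4 = 175, c_4 = 35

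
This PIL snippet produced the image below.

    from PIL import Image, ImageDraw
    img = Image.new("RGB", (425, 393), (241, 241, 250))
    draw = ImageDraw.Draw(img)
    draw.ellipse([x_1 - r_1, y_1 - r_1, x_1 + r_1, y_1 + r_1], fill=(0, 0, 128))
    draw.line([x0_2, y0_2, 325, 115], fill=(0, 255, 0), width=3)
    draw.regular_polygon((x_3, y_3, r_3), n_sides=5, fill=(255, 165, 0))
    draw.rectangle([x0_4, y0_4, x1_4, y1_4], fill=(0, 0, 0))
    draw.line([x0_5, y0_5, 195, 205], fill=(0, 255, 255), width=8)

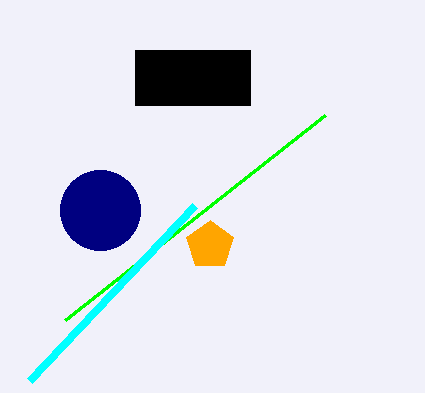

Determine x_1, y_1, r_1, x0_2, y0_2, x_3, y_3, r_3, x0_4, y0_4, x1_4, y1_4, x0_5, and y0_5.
x_1 = 100; y_1 = 210; r_1 = 40; x0_2 = 65; y0_2 = 320; x_3 = 210; y_3 = 245; r_3 = 25; x0_4 = 135; y0_4 = 50; x1_4 = 250; y1_4 = 105; x0_5 = 30; y0_5 = 380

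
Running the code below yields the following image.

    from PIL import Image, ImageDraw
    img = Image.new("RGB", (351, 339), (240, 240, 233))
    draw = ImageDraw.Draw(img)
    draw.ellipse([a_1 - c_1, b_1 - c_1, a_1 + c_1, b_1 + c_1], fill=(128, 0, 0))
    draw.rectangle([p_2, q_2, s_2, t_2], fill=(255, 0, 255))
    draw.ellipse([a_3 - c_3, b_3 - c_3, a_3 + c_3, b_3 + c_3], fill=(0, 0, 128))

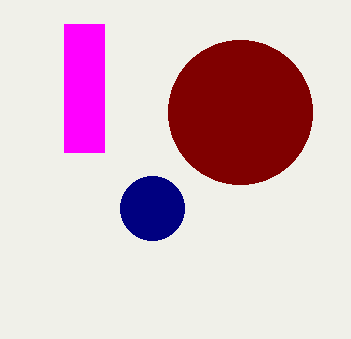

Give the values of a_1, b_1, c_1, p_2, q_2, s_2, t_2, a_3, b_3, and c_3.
a_1 = 240, b_1 = 112, c_1 = 72, p_2 = 64, q_2 = 24, s_2 = 104, t_2 = 152, a_3 = 152, b_3 = 208, c_3 = 32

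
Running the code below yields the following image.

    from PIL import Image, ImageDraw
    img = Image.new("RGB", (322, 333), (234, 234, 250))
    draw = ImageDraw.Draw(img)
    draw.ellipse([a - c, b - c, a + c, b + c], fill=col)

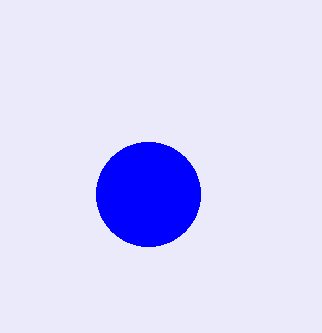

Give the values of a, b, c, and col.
a = 148
b = 194
c = 52
col = 'blue'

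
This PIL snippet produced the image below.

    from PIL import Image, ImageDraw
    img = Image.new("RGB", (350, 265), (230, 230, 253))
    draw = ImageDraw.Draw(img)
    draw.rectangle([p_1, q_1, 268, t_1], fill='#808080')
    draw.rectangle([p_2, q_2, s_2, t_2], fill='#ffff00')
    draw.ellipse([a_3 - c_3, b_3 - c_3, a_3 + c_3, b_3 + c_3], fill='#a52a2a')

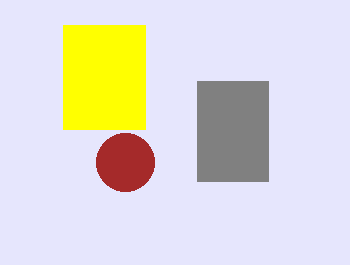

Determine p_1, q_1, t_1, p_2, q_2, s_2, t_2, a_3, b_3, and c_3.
p_1 = 197; q_1 = 81; t_1 = 181; p_2 = 63; q_2 = 25; s_2 = 145; t_2 = 129; a_3 = 125; b_3 = 162; c_3 = 29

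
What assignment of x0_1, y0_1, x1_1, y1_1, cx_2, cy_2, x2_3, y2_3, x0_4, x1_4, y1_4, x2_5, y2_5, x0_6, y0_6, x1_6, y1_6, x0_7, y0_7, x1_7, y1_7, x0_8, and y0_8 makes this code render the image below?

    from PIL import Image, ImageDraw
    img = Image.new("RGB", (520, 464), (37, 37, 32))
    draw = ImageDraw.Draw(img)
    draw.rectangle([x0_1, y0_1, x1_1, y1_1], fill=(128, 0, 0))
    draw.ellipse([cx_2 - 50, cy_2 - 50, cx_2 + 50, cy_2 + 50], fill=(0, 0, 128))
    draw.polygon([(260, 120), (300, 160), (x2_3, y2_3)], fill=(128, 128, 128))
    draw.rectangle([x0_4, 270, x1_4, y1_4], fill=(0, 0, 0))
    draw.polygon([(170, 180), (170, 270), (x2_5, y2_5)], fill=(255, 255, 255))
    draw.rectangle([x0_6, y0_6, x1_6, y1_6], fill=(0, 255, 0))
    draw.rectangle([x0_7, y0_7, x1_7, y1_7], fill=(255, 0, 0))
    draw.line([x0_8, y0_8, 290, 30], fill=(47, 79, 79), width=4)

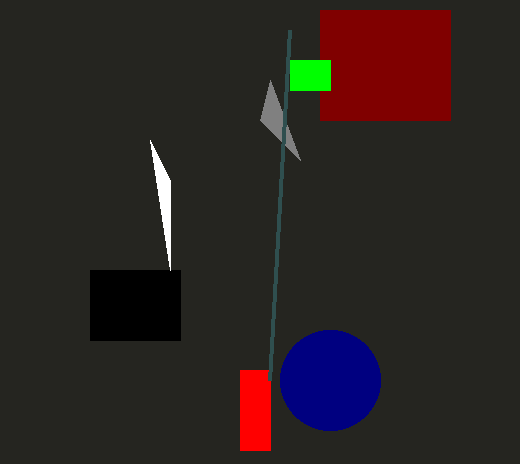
x0_1 = 320; y0_1 = 10; x1_1 = 450; y1_1 = 120; cx_2 = 330; cy_2 = 380; x2_3 = 270; y2_3 = 80; x0_4 = 90; x1_4 = 180; y1_4 = 340; x2_5 = 150; y2_5 = 140; x0_6 = 290; y0_6 = 60; x1_6 = 330; y1_6 = 90; x0_7 = 240; y0_7 = 370; x1_7 = 270; y1_7 = 450; x0_8 = 270; y0_8 = 380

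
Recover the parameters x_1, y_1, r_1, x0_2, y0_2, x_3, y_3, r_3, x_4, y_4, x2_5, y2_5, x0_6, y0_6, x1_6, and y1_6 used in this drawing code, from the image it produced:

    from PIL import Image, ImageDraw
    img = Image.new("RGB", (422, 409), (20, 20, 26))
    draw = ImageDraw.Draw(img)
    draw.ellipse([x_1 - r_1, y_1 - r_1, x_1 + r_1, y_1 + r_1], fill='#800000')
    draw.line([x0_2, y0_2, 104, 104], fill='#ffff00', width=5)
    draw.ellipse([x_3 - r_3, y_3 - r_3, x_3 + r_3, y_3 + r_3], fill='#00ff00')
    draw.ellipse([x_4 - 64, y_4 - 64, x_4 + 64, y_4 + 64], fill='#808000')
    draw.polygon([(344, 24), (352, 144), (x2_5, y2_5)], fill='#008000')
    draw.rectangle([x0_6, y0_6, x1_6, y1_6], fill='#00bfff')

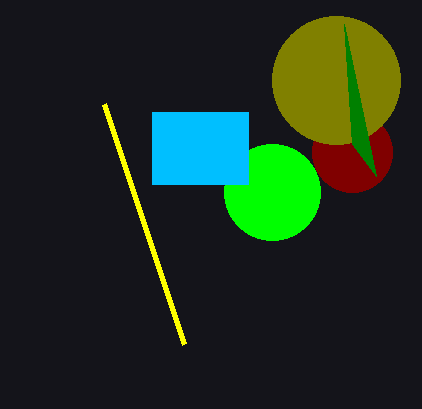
x_1 = 352; y_1 = 152; r_1 = 40; x0_2 = 184; y0_2 = 344; x_3 = 272; y_3 = 192; r_3 = 48; x_4 = 336; y_4 = 80; x2_5 = 376; y2_5 = 176; x0_6 = 152; y0_6 = 112; x1_6 = 248; y1_6 = 184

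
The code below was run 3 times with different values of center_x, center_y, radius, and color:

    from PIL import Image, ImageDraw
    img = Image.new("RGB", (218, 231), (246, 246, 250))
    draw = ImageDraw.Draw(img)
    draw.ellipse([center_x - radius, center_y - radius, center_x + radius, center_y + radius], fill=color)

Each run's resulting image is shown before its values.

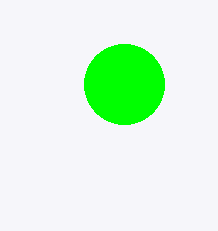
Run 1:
center_x = 124
center_y = 84
radius = 40
color = 'lime'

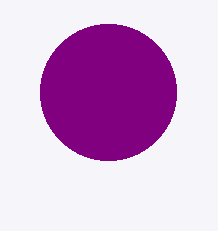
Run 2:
center_x = 108, center_y = 92, radius = 68, color = 'purple'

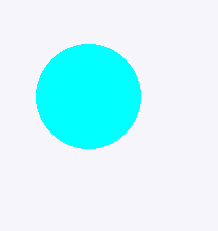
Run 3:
center_x = 88; center_y = 96; radius = 52; color = 'cyan'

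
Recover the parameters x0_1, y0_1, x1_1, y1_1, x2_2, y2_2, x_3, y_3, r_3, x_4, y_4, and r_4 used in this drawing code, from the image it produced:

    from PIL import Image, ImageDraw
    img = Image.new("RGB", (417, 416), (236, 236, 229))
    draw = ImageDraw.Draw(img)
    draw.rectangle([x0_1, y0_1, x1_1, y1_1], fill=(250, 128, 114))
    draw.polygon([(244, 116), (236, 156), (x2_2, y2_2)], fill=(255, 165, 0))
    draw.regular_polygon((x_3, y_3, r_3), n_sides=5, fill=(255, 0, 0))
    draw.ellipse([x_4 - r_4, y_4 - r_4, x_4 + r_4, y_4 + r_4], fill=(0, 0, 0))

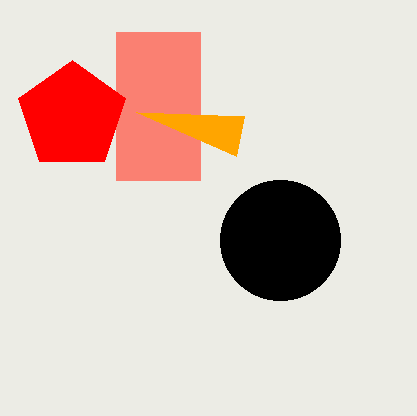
x0_1 = 116
y0_1 = 32
x1_1 = 200
y1_1 = 180
x2_2 = 136
y2_2 = 112
x_3 = 72
y_3 = 116
r_3 = 56
x_4 = 280
y_4 = 240
r_4 = 60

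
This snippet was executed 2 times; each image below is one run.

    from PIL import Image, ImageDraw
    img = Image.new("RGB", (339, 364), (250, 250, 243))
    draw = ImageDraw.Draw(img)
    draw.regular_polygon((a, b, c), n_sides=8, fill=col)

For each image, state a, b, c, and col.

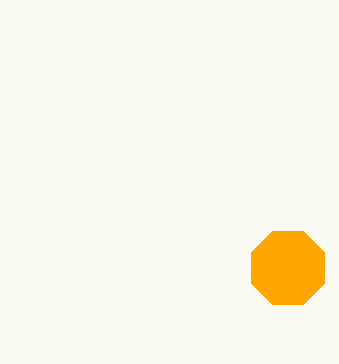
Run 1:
a = 288, b = 268, c = 40, col = 'orange'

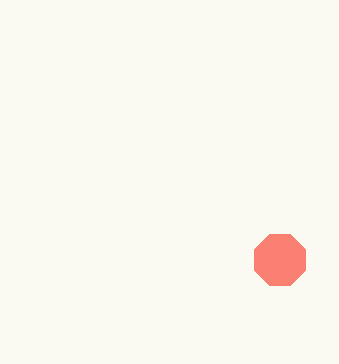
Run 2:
a = 280; b = 260; c = 28; col = 'salmon'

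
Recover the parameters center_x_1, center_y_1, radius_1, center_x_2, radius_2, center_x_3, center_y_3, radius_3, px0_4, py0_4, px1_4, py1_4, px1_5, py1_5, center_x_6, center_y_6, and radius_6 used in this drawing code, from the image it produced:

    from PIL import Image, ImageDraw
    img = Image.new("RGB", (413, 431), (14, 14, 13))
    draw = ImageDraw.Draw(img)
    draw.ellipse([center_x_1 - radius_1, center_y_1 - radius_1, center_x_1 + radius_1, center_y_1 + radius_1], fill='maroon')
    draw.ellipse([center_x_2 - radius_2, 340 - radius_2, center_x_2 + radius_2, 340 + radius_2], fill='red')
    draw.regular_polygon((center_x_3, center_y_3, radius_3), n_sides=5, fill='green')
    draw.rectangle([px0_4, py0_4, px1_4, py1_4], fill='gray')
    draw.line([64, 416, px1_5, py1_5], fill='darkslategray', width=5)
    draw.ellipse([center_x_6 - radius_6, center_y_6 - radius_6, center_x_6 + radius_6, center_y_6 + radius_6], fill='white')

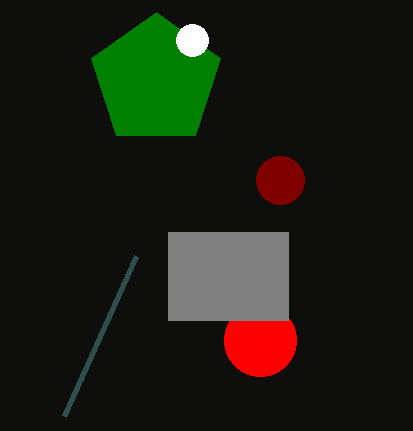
center_x_1 = 280, center_y_1 = 180, radius_1 = 24, center_x_2 = 260, radius_2 = 36, center_x_3 = 156, center_y_3 = 80, radius_3 = 68, px0_4 = 168, py0_4 = 232, px1_4 = 288, py1_4 = 320, px1_5 = 136, py1_5 = 256, center_x_6 = 192, center_y_6 = 40, radius_6 = 16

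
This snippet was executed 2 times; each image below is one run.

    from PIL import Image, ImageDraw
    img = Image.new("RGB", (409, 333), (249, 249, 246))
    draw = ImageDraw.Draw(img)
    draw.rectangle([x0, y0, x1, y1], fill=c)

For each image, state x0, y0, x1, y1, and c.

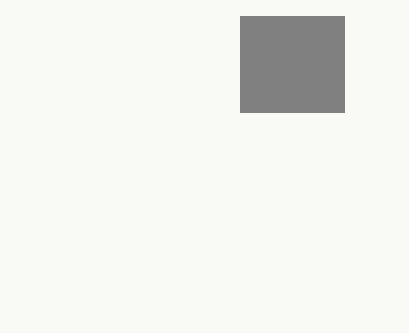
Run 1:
x0 = 240, y0 = 16, x1 = 344, y1 = 112, c = 'gray'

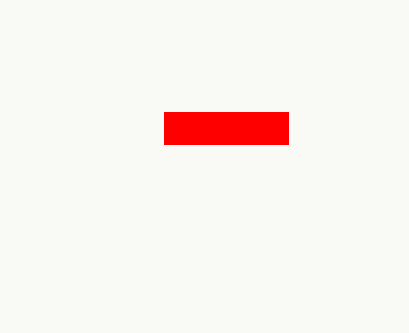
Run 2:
x0 = 164
y0 = 112
x1 = 288
y1 = 144
c = 'red'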